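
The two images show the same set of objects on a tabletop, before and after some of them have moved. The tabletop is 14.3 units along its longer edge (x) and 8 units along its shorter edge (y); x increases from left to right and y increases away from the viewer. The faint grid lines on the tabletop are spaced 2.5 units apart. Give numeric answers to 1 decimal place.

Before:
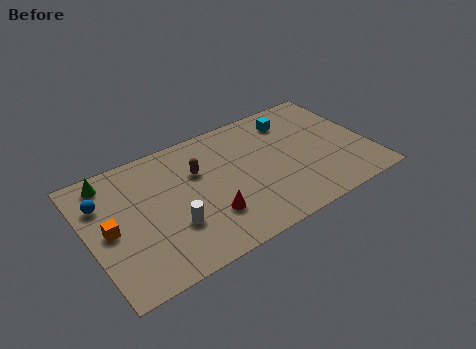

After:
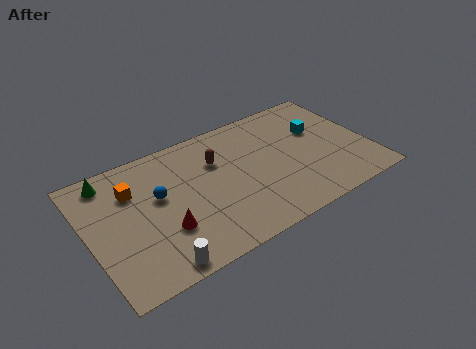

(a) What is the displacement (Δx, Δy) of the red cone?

(-2.2, 0.3)

From the two frames, the red cone sits at roughly (5.8, 2.3) before and (3.6, 2.6) after.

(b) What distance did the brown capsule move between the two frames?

1.0

The brown capsule moved from about (5.7, 5.3) to (6.7, 5.5), a distance of √(1.0² + 0.2²) ≈ 1.0.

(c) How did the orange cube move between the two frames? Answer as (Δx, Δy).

(1.4, 1.8)

The orange cube started near (1.0, 3.9) and ended near (2.4, 5.7).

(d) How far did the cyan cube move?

1.8

The cyan cube was near (10.8, 6.4) before and (12.0, 5.1) after, so it travelled √(1.2² + 1.3²) ≈ 1.8 units.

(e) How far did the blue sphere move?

2.9

From (0.9, 5.7) to (3.6, 4.7), the blue sphere covered √(2.7² + 1.0²) ≈ 2.9 units.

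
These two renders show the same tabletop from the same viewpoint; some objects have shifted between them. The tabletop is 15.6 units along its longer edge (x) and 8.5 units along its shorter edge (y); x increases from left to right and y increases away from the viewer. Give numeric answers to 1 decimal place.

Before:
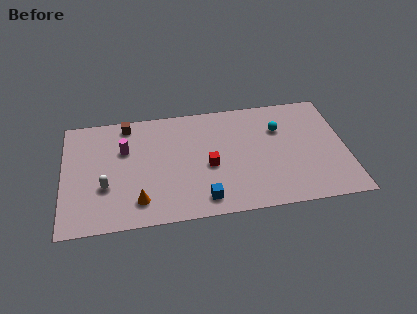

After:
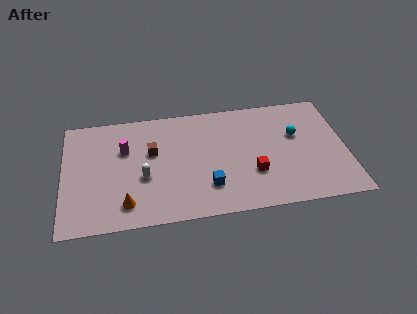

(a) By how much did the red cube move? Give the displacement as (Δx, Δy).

(2.4, -0.9)

The red cube was at about (8.0, 3.7) and moved to about (10.4, 2.8).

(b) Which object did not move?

the magenta cylinder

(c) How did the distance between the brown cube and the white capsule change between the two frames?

-2.8

Before: roughly 4.7 units apart; after: 1.9. That's 2.8 units closer together.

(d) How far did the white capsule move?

2.1

The white capsule was near (2.3, 3.0) before and (4.4, 3.4) after, so it travelled √(2.1² + 0.4²) ≈ 2.1 units.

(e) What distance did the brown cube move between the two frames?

2.6

The brown cube moved from about (3.6, 7.5) to (4.9, 5.2), a distance of √(1.3² + 2.3²) ≈ 2.6.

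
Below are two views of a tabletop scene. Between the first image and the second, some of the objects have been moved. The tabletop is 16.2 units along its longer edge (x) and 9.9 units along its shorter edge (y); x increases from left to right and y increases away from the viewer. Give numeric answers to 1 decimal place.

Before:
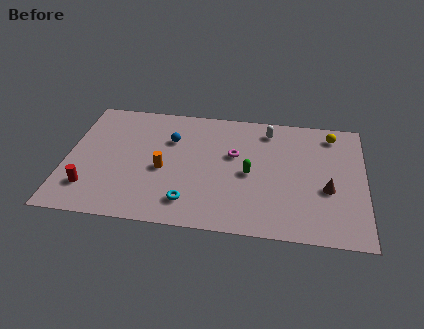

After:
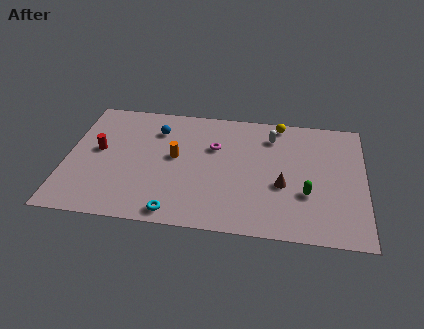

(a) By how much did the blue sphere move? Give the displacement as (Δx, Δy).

(-0.8, 0.7)

From the two frames, the blue sphere sits at roughly (5.6, 6.8) before and (4.8, 7.5) after.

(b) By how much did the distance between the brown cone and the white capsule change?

-1.5

Before: roughly 5.5 units apart; after: 4.0. That's 1.5 units closer together.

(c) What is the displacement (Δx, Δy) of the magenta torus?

(-1.1, 0.5)

From the two frames, the magenta torus sits at roughly (9.1, 6.0) before and (8.0, 6.5) after.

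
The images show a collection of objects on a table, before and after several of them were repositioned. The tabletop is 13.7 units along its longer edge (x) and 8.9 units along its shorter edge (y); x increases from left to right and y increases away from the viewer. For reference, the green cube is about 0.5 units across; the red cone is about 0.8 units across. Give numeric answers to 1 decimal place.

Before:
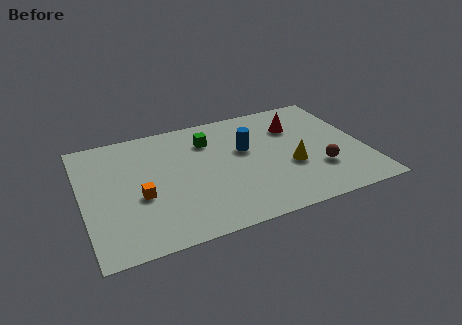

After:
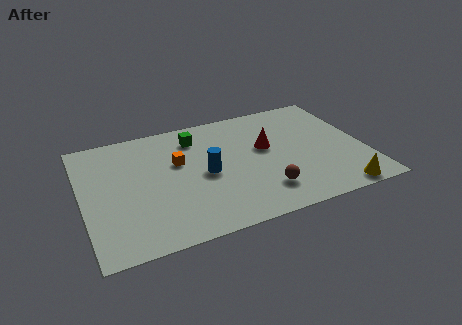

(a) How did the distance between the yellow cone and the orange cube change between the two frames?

+1.4

The distance was about 7.3 in the first image and 8.7 in the second, so they moved 1.4 units further apart.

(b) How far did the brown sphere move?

2.9

The brown sphere was near (11.3, 2.7) before and (8.5, 2.0) after, so it travelled √(2.8² + 0.7²) ≈ 2.9 units.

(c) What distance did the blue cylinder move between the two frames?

2.4

From (8.0, 5.4) to (5.9, 4.2), the blue cylinder covered √(2.1² + 1.2²) ≈ 2.4 units.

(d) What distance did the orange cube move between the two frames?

2.8

The orange cube moved from about (2.7, 3.6) to (4.7, 5.5), a distance of √(2.0² + 1.9²) ≈ 2.8.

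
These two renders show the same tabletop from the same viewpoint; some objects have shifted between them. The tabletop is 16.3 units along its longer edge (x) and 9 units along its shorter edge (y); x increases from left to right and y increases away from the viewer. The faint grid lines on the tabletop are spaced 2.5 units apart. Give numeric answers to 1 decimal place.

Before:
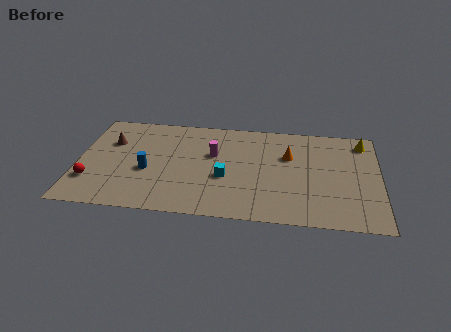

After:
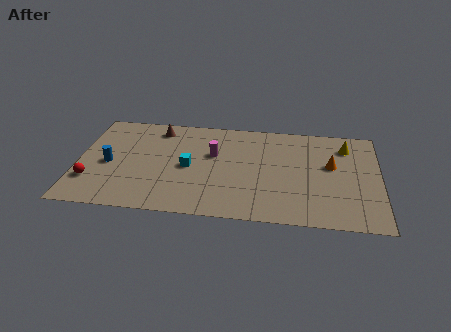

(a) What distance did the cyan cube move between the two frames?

2.1

From (8.0, 3.6) to (6.0, 4.3), the cyan cube covered √(2.0² + 0.7²) ≈ 2.1 units.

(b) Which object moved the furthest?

the brown cone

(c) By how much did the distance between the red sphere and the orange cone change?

+2.1

Before: roughly 11.1 units apart; after: 13.2. That's 2.1 units further apart.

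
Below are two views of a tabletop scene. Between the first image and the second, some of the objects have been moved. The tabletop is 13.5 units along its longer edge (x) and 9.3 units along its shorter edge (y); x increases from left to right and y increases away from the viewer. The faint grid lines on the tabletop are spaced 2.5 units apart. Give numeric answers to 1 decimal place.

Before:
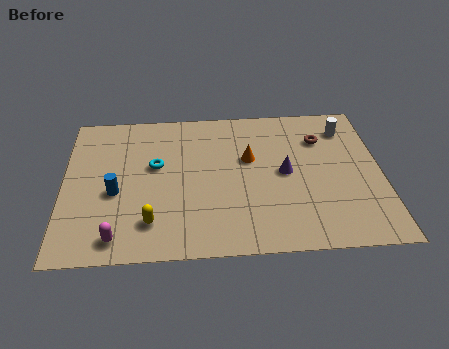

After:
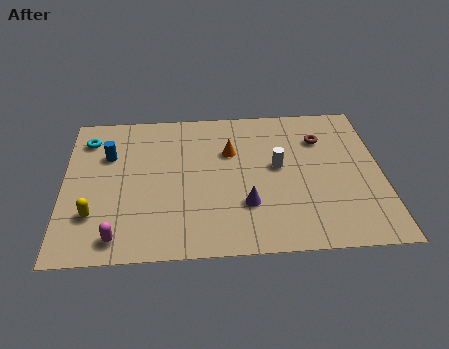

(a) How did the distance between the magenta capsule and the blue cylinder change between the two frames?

+2.4

They were about 2.7 units apart before and 5.1 after — 2.4 units further apart.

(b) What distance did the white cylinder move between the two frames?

3.8

The white cylinder was near (12.1, 7.4) before and (9.1, 5.1) after, so it travelled √(3.0² + 2.3²) ≈ 3.8 units.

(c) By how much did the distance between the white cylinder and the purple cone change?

-1.1

Before: roughly 3.8 units apart; after: 2.7. That's 1.1 units closer together.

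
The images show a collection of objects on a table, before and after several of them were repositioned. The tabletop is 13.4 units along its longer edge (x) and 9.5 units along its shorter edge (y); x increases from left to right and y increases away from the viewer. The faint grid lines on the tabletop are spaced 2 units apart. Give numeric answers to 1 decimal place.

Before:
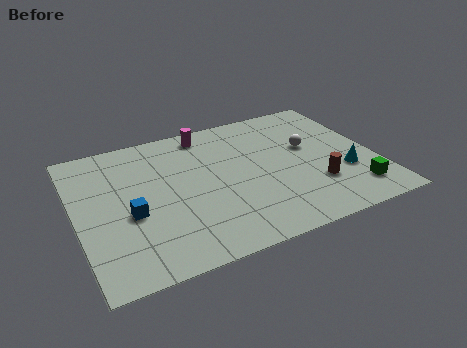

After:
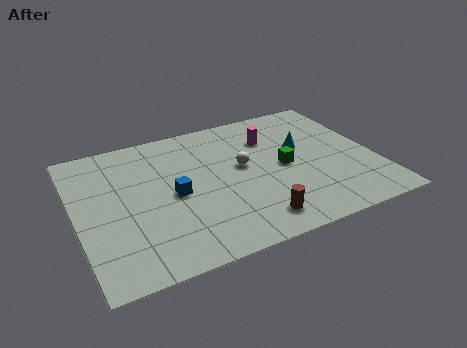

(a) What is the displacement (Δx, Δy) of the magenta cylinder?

(2.8, -1.4)

From the two frames, the magenta cylinder sits at roughly (6.2, 8.3) before and (9.0, 6.9) after.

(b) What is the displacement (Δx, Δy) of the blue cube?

(2.0, 0.6)

From the two frames, the blue cube sits at roughly (2.3, 3.9) before and (4.3, 4.5) after.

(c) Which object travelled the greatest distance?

the green cube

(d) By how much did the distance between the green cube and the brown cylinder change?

+1.7

The distance was about 1.9 in the first image and 3.6 in the second, so they moved 1.7 units further apart.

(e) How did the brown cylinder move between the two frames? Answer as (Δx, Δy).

(-3.0, -1.3)

The brown cylinder started near (10.5, 2.8) and ended near (7.5, 1.5).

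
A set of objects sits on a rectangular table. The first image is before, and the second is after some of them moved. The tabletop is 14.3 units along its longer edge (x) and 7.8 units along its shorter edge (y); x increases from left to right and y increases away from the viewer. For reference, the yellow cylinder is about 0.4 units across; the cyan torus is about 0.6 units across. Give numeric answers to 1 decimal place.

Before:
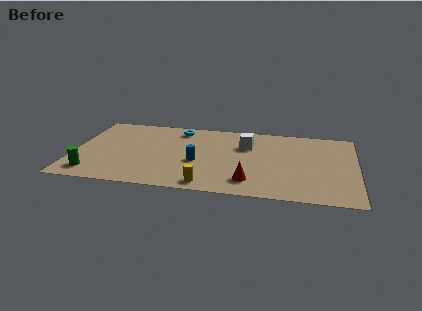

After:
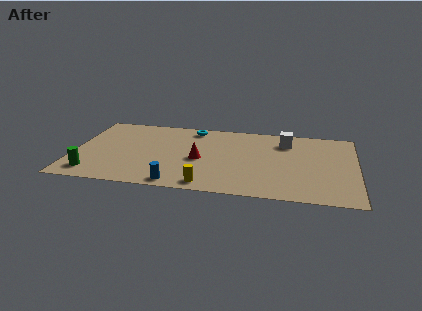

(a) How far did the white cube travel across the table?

2.1

The white cube moved from about (8.7, 5.4) to (10.7, 6.1), a distance of √(2.0² + 0.7²) ≈ 2.1.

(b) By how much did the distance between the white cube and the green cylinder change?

+2.1

They were about 8.6 units apart before and 10.7 after — 2.1 units further apart.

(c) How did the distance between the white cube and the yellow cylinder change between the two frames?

+1.6

The distance was about 4.8 in the first image and 6.4 in the second, so they moved 1.6 units further apart.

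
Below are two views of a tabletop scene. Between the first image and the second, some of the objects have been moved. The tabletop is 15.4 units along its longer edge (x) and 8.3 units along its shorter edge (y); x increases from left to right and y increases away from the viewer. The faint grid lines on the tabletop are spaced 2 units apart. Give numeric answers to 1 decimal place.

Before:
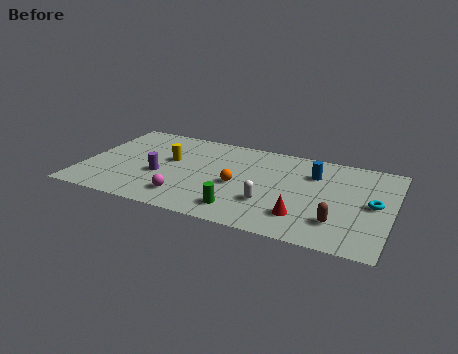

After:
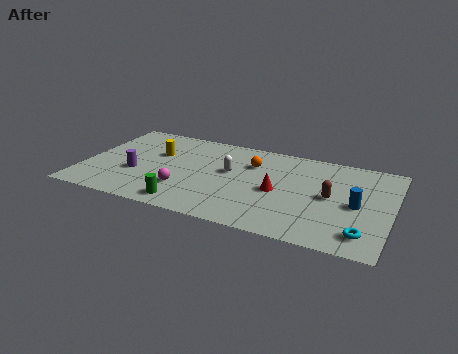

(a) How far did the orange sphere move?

2.3

From (7.8, 3.7) to (8.3, 5.9), the orange sphere covered √(0.5² + 2.2²) ≈ 2.3 units.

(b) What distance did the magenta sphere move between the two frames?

0.7

From (5.4, 1.7) to (5.2, 2.4), the magenta sphere covered √(0.2² + 0.7²) ≈ 0.7 units.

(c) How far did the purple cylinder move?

1.2

The purple cylinder was near (3.9, 3.3) before and (2.7, 3.1) after, so it travelled √(1.2² + 0.2²) ≈ 1.2 units.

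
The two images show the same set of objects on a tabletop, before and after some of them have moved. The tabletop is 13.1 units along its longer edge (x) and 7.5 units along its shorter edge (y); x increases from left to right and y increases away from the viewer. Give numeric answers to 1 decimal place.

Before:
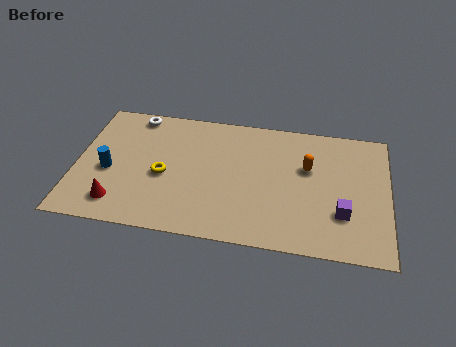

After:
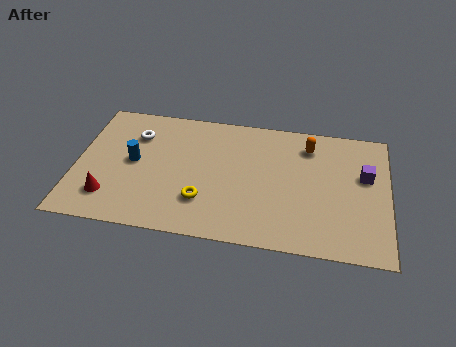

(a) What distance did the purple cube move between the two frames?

2.5

The purple cube was near (11.2, 2.3) before and (12.1, 4.6) after, so it travelled √(0.9² + 2.3²) ≈ 2.5 units.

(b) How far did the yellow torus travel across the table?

2.1

The yellow torus moved from about (3.7, 3.3) to (5.4, 2.1), a distance of √(1.7² + 1.2²) ≈ 2.1.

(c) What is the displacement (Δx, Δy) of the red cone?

(-0.4, 0.3)

The red cone started near (1.9, 1.4) and ended near (1.5, 1.7).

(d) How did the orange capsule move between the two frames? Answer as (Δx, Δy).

(0.0, 1.3)

From the two frames, the orange capsule sits at roughly (9.7, 4.7) before and (9.7, 6.0) after.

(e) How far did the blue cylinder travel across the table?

1.2

From (1.4, 3.2) to (2.4, 3.9), the blue cylinder covered √(1.0² + 0.7²) ≈ 1.2 units.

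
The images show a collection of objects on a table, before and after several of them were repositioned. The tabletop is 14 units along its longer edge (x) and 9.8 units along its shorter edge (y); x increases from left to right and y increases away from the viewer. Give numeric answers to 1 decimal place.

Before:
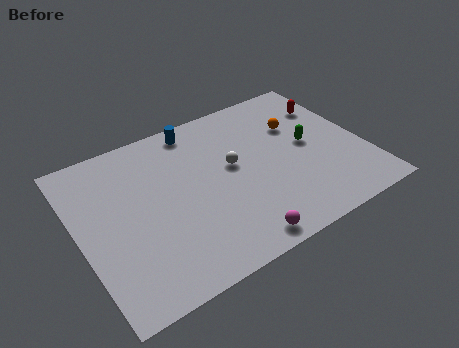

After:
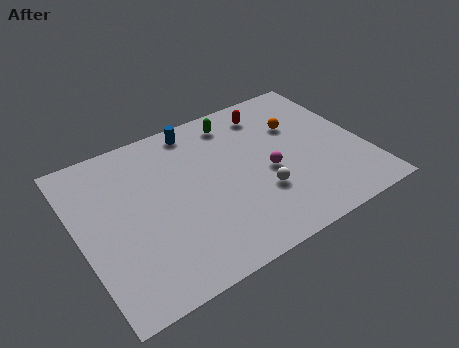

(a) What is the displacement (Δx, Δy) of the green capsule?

(-3.2, 3.2)

The green capsule was at about (11.4, 5.1) and moved to about (8.2, 8.3).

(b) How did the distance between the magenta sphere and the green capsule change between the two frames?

-1.9

They were about 6.0 units apart before and 4.1 after — 1.9 units closer together.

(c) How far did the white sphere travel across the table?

2.5

The white sphere moved from about (7.6, 5.5) to (8.6, 3.2), a distance of √(1.0² + 2.3²) ≈ 2.5.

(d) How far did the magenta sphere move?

4.0

From (7.0, 1.0) to (9.2, 4.3), the magenta sphere covered √(2.2² + 3.3²) ≈ 4.0 units.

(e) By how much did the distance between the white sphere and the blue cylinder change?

+2.5

Before: roughly 3.5 units apart; after: 6.0. That's 2.5 units further apart.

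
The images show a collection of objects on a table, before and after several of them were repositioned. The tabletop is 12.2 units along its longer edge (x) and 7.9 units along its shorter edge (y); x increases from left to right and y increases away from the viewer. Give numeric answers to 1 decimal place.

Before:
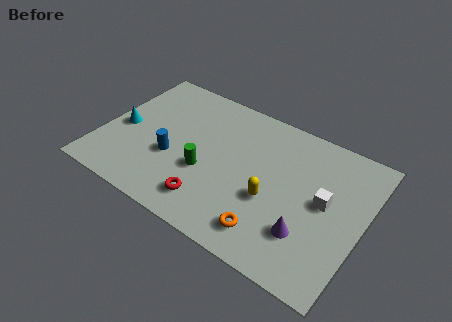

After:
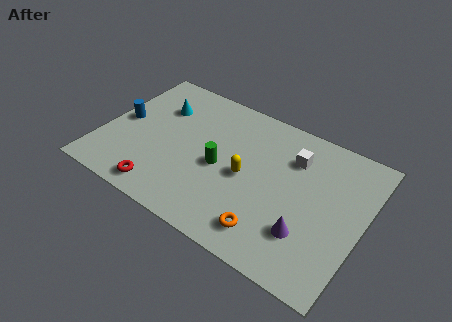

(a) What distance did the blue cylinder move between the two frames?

2.8

From (3.4, 3.0) to (0.8, 4.0), the blue cylinder covered √(2.6² + 1.0²) ≈ 2.8 units.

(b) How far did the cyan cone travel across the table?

2.4

The cyan cone was near (0.9, 3.6) before and (2.3, 5.6) after, so it travelled √(1.4² + 2.0²) ≈ 2.4 units.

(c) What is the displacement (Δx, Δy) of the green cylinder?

(0.6, 0.6)

The green cylinder was at about (5.0, 3.0) and moved to about (5.6, 3.6).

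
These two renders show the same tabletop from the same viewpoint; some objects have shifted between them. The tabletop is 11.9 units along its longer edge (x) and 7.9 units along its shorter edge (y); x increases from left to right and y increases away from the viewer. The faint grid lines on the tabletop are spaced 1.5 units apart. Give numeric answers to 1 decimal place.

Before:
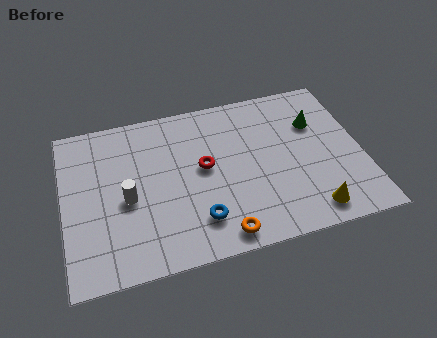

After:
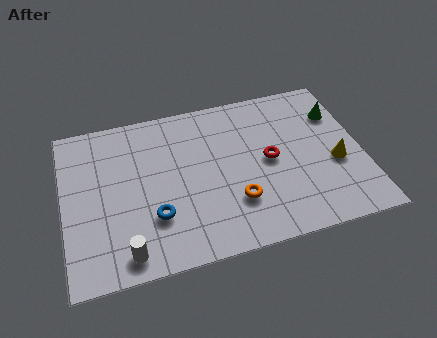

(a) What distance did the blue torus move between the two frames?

1.8

The blue torus moved from about (5.2, 1.8) to (3.5, 2.4), a distance of √(1.7² + 0.6²) ≈ 1.8.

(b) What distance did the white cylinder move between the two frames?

2.5

The white cylinder was near (2.5, 3.5) before and (2.3, 1.0) after, so it travelled √(0.2² + 2.5²) ≈ 2.5 units.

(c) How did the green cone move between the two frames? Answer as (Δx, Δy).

(0.9, 0.3)

The green cone started near (10.2, 5.4) and ended near (11.1, 5.7).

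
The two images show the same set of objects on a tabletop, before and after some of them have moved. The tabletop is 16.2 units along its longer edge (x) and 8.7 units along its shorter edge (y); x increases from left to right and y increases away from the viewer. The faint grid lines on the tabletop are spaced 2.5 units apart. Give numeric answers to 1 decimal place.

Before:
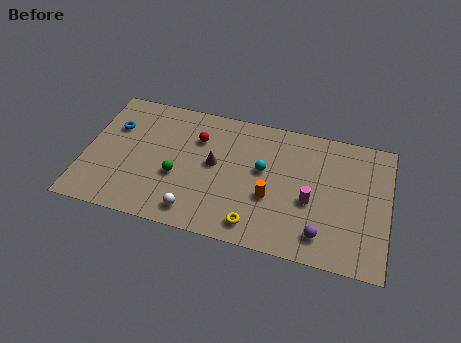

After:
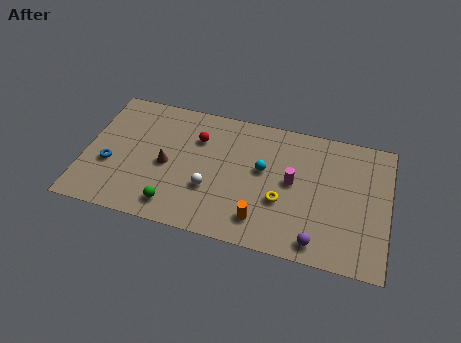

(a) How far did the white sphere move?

1.8

The white sphere moved from about (6.1, 1.3) to (6.8, 3.0), a distance of √(0.7² + 1.7²) ≈ 1.8.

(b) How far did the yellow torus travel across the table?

2.3

The yellow torus was near (9.3, 1.3) before and (10.6, 3.2) after, so it travelled √(1.3² + 1.9²) ≈ 2.3 units.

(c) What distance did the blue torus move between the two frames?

2.6

The blue torus was near (1.4, 5.9) before and (1.4, 3.3) after, so it travelled √(0.0² + 2.6²) ≈ 2.6 units.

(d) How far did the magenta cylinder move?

1.4

The magenta cylinder moved from about (12.1, 3.6) to (11.1, 4.6), a distance of √(1.0² + 1.0²) ≈ 1.4.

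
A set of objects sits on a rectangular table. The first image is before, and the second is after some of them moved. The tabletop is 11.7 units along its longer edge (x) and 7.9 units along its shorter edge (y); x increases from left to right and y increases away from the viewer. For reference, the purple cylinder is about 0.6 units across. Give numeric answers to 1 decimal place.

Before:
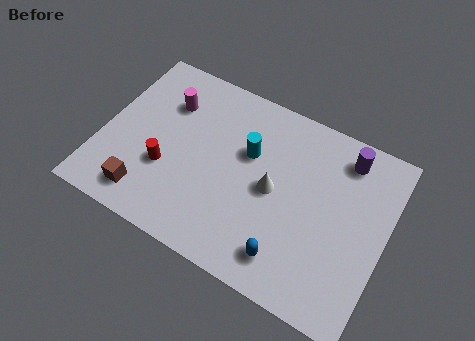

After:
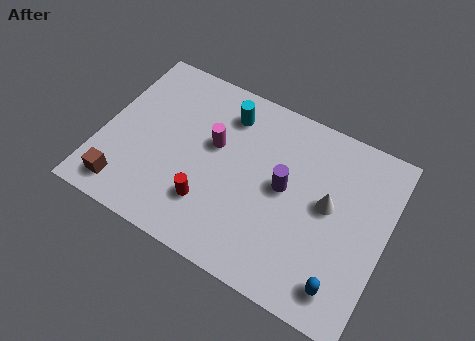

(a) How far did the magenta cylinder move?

2.3

From (2.4, 5.7) to (4.5, 4.7), the magenta cylinder covered √(2.1² + 1.0²) ≈ 2.3 units.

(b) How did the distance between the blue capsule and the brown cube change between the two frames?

+3.1

Before: roughly 5.9 units apart; after: 9.0. That's 3.1 units further apart.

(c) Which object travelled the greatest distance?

the purple cylinder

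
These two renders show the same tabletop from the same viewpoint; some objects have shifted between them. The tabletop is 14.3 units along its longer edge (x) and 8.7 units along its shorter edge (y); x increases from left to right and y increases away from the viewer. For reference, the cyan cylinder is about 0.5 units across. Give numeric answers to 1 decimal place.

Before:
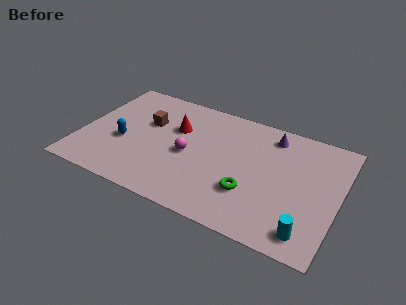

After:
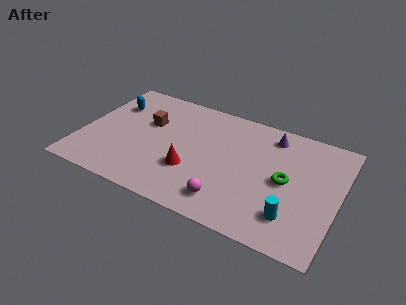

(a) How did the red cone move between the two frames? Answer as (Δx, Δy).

(1.2, -2.8)

From the two frames, the red cone sits at roughly (5.1, 5.7) before and (6.3, 2.9) after.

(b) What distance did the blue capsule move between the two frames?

2.9

From (2.4, 3.5) to (1.4, 6.2), the blue capsule covered √(1.0² + 2.7²) ≈ 2.9 units.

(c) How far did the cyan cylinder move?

1.1

The cyan cylinder moved from about (12.9, 1.3) to (12.0, 2.0), a distance of √(0.9² + 0.7²) ≈ 1.1.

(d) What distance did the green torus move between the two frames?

2.4

The green torus moved from about (9.6, 2.7) to (11.4, 4.3), a distance of √(1.8² + 1.6²) ≈ 2.4.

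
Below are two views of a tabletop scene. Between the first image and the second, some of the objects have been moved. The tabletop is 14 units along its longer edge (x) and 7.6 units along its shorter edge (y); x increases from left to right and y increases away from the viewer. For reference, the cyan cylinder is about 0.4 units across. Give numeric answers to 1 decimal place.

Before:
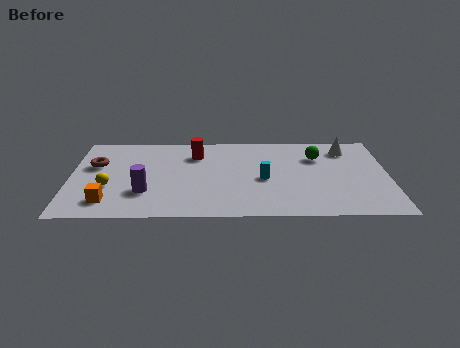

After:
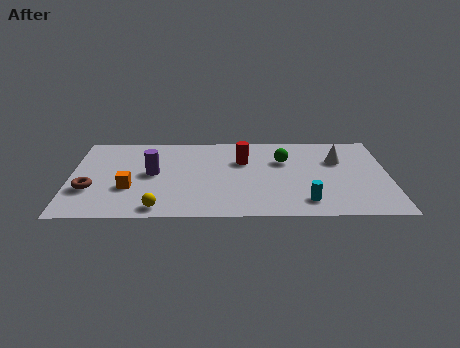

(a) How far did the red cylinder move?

2.2

The red cylinder moved from about (5.5, 5.7) to (7.6, 5.1), a distance of √(2.1² + 0.6²) ≈ 2.2.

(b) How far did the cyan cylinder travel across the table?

2.7

The cyan cylinder moved from about (8.5, 3.4) to (10.3, 1.4), a distance of √(1.8² + 2.0²) ≈ 2.7.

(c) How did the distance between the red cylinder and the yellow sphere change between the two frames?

+0.8

They were about 4.8 units apart before and 5.6 after — 0.8 units further apart.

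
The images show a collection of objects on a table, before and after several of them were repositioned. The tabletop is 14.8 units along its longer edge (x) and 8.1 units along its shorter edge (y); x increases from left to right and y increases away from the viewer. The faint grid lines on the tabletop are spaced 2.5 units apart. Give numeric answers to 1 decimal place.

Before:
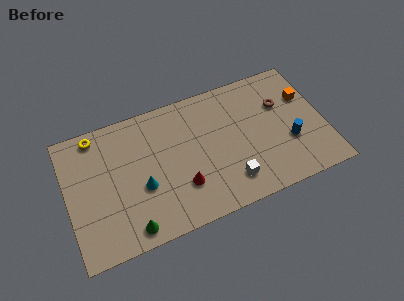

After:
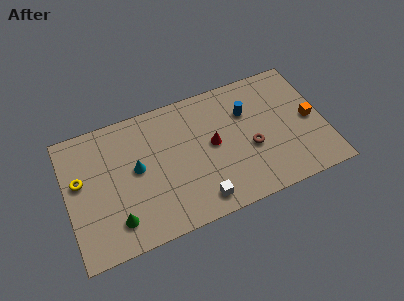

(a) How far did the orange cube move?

1.5

The orange cube moved from about (13.9, 5.4) to (14.0, 3.9), a distance of √(0.1² + 1.5²) ≈ 1.5.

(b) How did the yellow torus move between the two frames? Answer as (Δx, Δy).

(-1.1, -2.4)

The yellow torus was at about (1.9, 7.2) and moved to about (0.8, 4.8).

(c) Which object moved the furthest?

the blue cylinder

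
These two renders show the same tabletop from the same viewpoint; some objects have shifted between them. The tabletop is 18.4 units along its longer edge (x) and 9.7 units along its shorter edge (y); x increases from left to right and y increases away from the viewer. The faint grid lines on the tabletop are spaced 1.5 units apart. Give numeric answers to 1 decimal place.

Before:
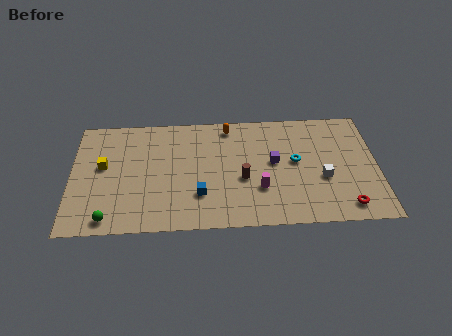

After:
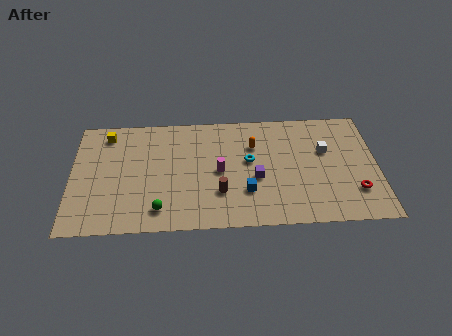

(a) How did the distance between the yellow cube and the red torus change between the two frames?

+0.8

The distance was about 15.1 in the first image and 15.9 in the second, so they moved 0.8 units further apart.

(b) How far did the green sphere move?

3.1

The green sphere moved from about (2.3, 1.1) to (5.3, 1.7), a distance of √(3.0² + 0.6²) ≈ 3.1.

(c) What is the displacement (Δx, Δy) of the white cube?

(0.2, 2.3)

The white cube started near (15.1, 3.8) and ended near (15.3, 6.1).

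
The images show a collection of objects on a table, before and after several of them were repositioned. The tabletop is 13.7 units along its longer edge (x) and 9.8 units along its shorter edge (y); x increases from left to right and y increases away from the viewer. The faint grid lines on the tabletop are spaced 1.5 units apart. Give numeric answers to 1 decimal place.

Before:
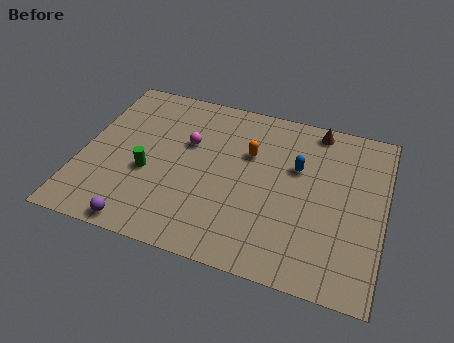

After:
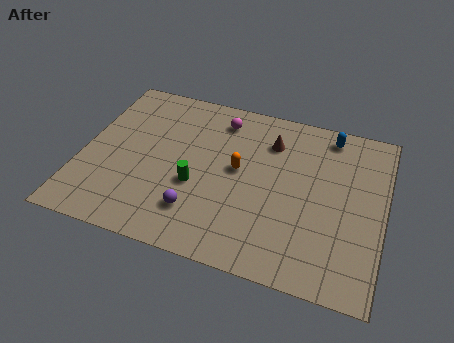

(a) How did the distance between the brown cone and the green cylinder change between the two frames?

-4.0

The distance was about 8.8 in the first image and 4.8 in the second, so they moved 4.0 units closer together.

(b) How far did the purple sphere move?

2.8

The purple sphere moved from about (3.1, 0.8) to (5.5, 2.3), a distance of √(2.4² + 1.5²) ≈ 2.8.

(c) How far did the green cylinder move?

2.2

From (3.1, 3.9) to (5.3, 3.8), the green cylinder covered √(2.2² + 0.1²) ≈ 2.2 units.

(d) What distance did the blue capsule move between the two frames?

2.7

The blue capsule moved from about (9.7, 6.2) to (11.0, 8.6), a distance of √(1.3² + 2.4²) ≈ 2.7.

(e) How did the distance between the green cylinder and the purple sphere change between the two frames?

-1.6

Before: roughly 3.1 units apart; after: 1.5. That's 1.6 units closer together.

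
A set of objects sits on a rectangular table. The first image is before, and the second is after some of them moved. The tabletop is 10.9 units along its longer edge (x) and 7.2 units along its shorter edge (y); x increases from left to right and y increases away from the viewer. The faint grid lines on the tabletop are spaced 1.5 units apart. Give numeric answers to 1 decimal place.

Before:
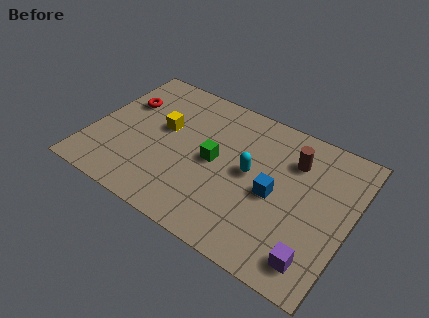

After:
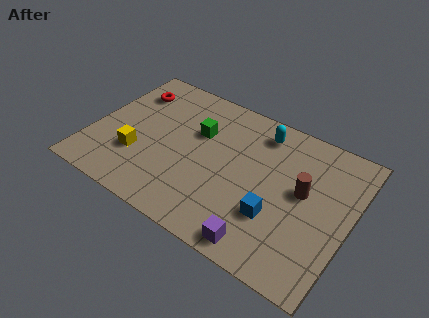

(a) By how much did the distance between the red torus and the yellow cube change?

+1.4

The distance was about 1.9 in the first image and 3.3 in the second, so they moved 1.4 units further apart.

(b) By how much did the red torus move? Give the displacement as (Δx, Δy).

(0.1, 0.7)

The red torus was at about (1.1, 4.8) and moved to about (1.2, 5.5).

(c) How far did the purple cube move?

2.1

The purple cube moved from about (9.8, 1.2) to (7.7, 0.8), a distance of √(2.1² + 0.4²) ≈ 2.1.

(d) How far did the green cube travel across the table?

1.4

From (5.2, 3.6) to (4.3, 4.7), the green cube covered √(0.9² + 1.1²) ≈ 1.4 units.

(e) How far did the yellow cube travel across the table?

2.1

The yellow cube was near (2.9, 4.2) before and (2.1, 2.3) after, so it travelled √(0.8² + 1.9²) ≈ 2.1 units.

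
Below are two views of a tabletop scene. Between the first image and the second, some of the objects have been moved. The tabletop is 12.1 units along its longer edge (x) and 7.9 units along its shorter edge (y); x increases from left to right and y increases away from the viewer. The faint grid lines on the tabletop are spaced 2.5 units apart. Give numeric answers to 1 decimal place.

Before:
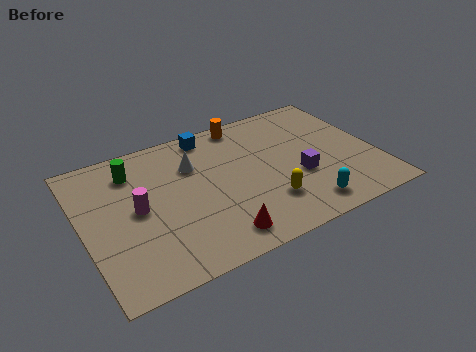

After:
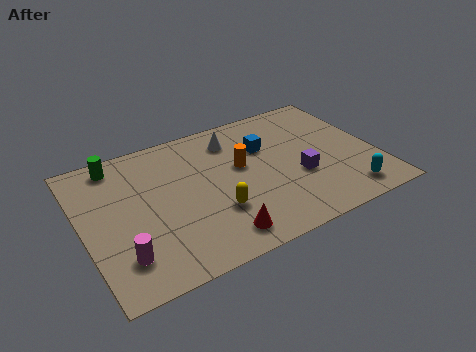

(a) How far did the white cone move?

2.0

The white cone was near (4.7, 5.5) before and (6.5, 6.3) after, so it travelled √(1.8² + 0.8²) ≈ 2.0 units.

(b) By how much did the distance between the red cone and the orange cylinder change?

-2.5

Before: roughly 6.2 units apart; after: 3.7. That's 2.5 units closer together.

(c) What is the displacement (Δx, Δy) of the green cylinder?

(-0.6, 0.7)

From the two frames, the green cylinder sits at roughly (2.3, 6.2) before and (1.7, 6.9) after.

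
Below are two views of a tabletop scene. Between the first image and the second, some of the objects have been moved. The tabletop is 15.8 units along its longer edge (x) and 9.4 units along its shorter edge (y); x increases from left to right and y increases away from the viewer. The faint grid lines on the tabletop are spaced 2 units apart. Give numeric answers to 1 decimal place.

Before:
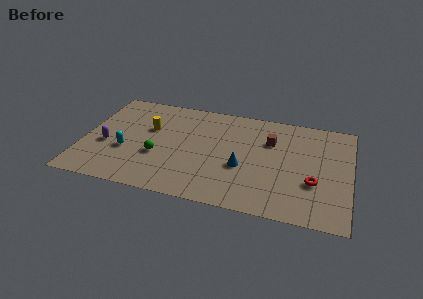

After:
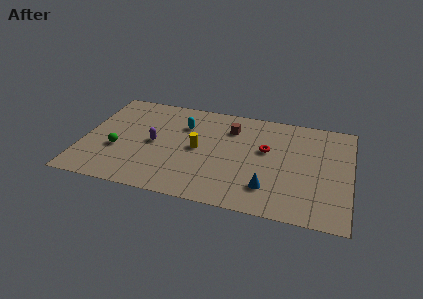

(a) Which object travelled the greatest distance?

the cyan capsule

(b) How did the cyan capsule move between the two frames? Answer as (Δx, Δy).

(3.2, 3.2)

The cyan capsule started near (2.6, 3.5) and ended near (5.8, 6.7).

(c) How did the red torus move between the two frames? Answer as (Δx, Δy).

(-2.9, 2.3)

The red torus started near (13.7, 3.3) and ended near (10.8, 5.6).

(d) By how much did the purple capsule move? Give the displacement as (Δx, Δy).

(2.8, 0.8)

From the two frames, the purple capsule sits at roughly (1.4, 3.8) before and (4.2, 4.6) after.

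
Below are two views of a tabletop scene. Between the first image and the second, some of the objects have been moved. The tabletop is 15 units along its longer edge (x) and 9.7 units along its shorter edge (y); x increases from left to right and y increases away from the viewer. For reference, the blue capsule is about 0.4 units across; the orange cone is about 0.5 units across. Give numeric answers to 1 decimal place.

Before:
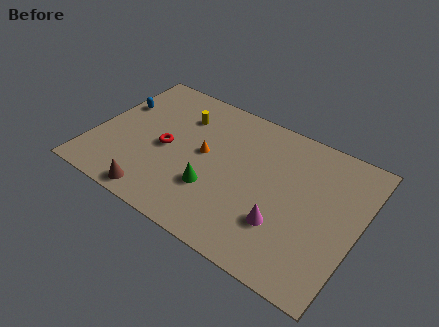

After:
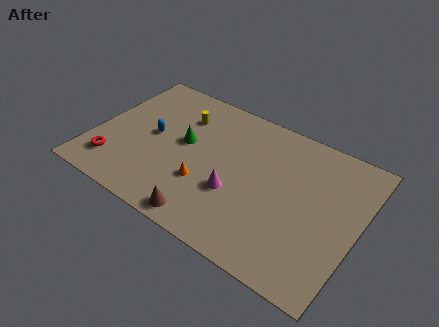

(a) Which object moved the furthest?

the red torus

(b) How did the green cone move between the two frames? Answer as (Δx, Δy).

(-2.1, 2.3)

The green cone was at about (7.1, 3.1) and moved to about (5.0, 5.4).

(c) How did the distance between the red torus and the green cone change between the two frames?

+1.6

The distance was about 3.3 in the first image and 4.9 in the second, so they moved 1.6 units further apart.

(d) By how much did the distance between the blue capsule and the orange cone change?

-1.6

They were about 5.4 units apart before and 3.8 after — 1.6 units closer together.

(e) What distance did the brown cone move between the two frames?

2.9

The brown cone was near (4.2, 1.0) before and (7.1, 1.0) after, so it travelled √(2.9² + 0.0²) ≈ 2.9 units.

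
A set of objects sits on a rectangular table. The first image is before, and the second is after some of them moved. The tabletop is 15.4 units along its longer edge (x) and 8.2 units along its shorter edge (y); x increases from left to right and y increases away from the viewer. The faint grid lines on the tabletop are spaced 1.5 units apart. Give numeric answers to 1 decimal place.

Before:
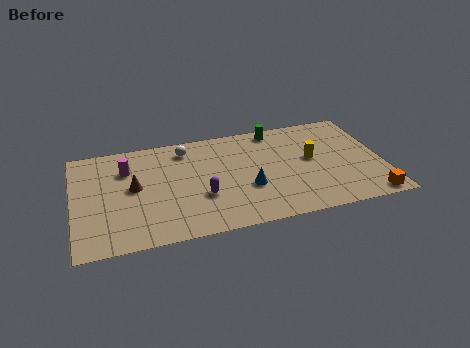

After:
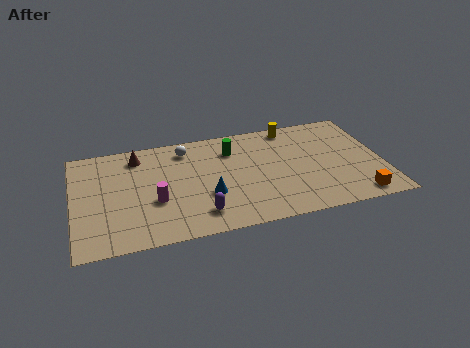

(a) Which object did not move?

the white sphere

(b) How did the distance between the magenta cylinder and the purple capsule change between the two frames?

-2.1

The distance was about 4.7 in the first image and 2.6 in the second, so they moved 2.1 units closer together.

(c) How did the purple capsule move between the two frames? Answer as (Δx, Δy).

(-0.2, -1.3)

The purple capsule was at about (6.3, 2.9) and moved to about (6.1, 1.6).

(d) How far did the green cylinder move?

2.5

The green cylinder moved from about (10.3, 7.3) to (8.0, 6.2), a distance of √(2.3² + 1.1²) ≈ 2.5.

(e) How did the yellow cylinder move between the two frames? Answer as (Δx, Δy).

(-0.8, 2.8)

The yellow cylinder was at about (11.9, 4.5) and moved to about (11.1, 7.3).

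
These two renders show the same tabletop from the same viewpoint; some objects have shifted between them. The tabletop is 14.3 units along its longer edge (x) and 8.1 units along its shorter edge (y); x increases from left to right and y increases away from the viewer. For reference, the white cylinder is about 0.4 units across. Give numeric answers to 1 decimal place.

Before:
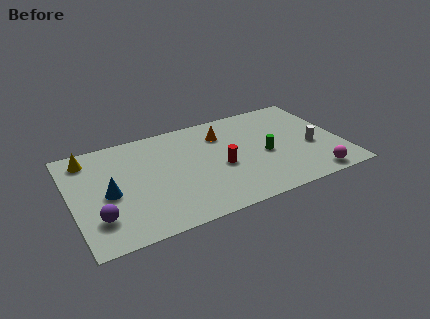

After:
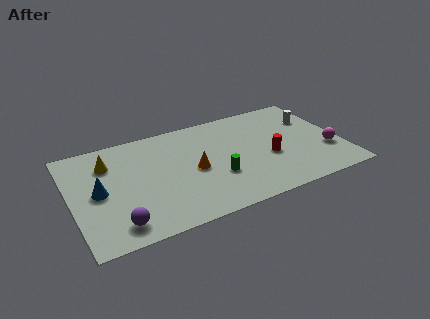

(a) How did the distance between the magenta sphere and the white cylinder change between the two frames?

+0.5

The distance was about 2.4 in the first image and 2.9 in the second, so they moved 0.5 units further apart.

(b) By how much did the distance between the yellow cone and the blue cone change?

-1.1

The distance was about 3.2 in the first image and 2.1 in the second, so they moved 1.1 units closer together.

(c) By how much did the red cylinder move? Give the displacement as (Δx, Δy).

(2.6, -0.2)

The red cylinder was at about (7.8, 3.5) and moved to about (10.4, 3.3).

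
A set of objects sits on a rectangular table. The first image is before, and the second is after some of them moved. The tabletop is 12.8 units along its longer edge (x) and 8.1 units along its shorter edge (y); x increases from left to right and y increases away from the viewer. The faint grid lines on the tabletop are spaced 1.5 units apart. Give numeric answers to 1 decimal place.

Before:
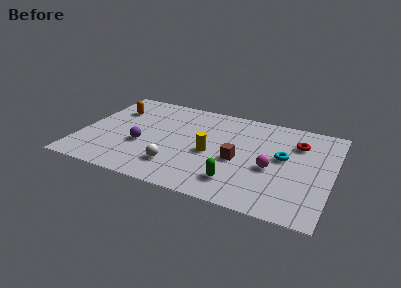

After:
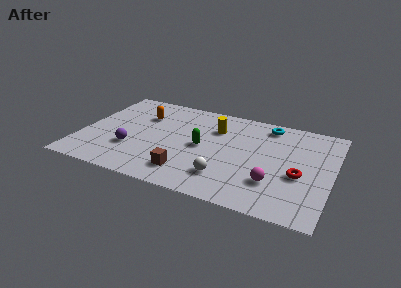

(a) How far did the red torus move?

2.6

From (10.9, 5.9) to (11.2, 3.3), the red torus covered √(0.3² + 2.6²) ≈ 2.6 units.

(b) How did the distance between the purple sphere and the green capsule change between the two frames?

-1.4

The distance was about 5.2 in the first image and 3.8 in the second, so they moved 1.4 units closer together.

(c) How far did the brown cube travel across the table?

3.1

The brown cube moved from about (8.1, 3.5) to (5.7, 1.6), a distance of √(2.4² + 1.9²) ≈ 3.1.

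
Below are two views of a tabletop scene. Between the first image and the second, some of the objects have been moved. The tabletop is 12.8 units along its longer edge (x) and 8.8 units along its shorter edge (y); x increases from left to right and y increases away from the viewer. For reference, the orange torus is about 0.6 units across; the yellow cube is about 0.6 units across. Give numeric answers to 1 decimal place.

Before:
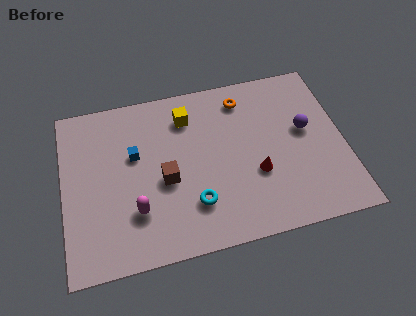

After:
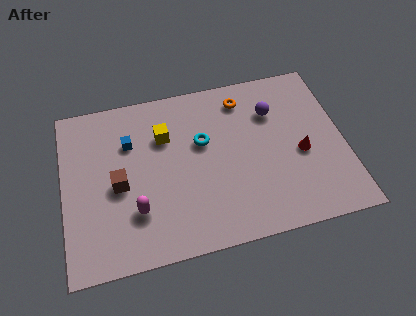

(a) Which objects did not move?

the orange torus and the magenta capsule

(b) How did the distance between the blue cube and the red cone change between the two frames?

+2.2

They were about 5.8 units apart before and 8.0 after — 2.2 units further apart.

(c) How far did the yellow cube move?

1.4

The yellow cube moved from about (5.8, 6.9) to (4.7, 6.1), a distance of √(1.1² + 0.8²) ≈ 1.4.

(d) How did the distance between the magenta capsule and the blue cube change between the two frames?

+0.7

They were about 2.9 units apart before and 3.6 after — 0.7 units further apart.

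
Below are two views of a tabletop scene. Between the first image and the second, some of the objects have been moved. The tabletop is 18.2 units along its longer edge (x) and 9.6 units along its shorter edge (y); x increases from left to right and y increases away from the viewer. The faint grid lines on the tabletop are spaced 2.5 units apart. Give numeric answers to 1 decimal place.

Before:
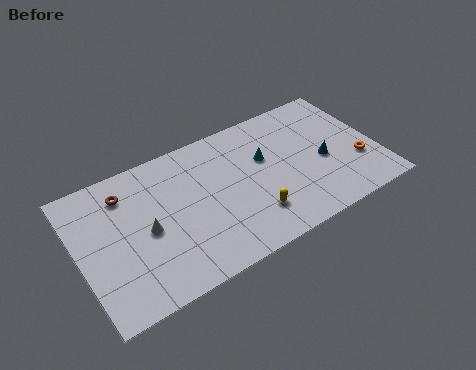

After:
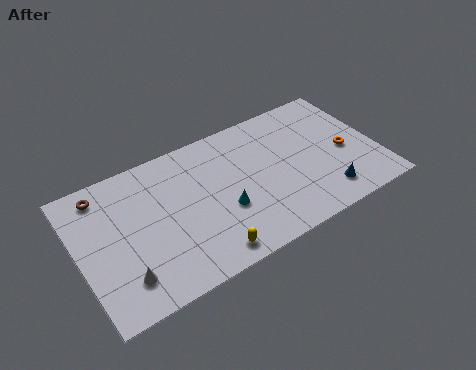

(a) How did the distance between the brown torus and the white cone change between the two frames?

+2.9

Before: roughly 3.2 units apart; after: 6.1. That's 2.9 units further apart.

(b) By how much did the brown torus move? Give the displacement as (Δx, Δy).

(-1.3, 0.6)

From the two frames, the brown torus sits at roughly (3.1, 7.6) before and (1.8, 8.2) after.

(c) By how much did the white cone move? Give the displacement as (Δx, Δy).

(-1.7, -2.4)

From the two frames, the white cone sits at roughly (4.0, 4.5) before and (2.3, 2.1) after.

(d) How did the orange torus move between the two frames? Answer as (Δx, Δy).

(-0.6, 1.1)

From the two frames, the orange torus sits at roughly (16.9, 3.2) before and (16.3, 4.3) after.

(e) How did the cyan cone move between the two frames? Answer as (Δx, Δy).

(-2.9, -2.4)

From the two frames, the cyan cone sits at roughly (11.5, 6.0) before and (8.6, 3.6) after.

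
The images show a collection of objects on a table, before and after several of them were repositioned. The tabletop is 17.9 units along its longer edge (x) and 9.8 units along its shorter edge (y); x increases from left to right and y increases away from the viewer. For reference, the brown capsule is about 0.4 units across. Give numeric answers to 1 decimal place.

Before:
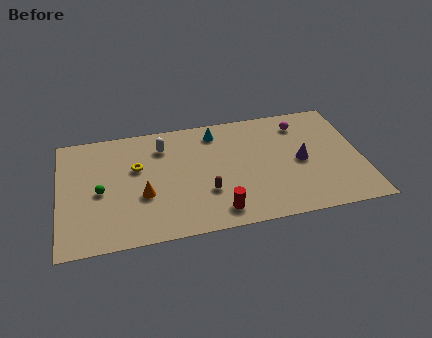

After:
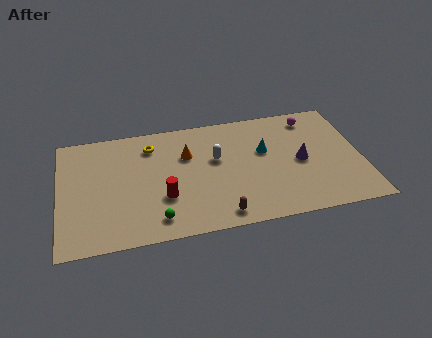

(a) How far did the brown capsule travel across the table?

2.1

The brown capsule moved from about (8.6, 3.2) to (9.3, 1.2), a distance of √(0.7² + 2.0²) ≈ 2.1.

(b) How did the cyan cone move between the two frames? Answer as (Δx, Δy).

(2.8, -2.2)

The cyan cone started near (9.4, 8.2) and ended near (12.2, 6.0).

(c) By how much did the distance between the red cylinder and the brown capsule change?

+2.0

They were about 1.8 units apart before and 3.8 after — 2.0 units further apart.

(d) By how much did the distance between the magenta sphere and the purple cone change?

+0.5

Before: roughly 3.2 units apart; after: 3.7. That's 0.5 units further apart.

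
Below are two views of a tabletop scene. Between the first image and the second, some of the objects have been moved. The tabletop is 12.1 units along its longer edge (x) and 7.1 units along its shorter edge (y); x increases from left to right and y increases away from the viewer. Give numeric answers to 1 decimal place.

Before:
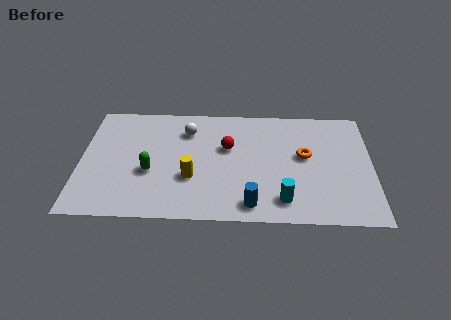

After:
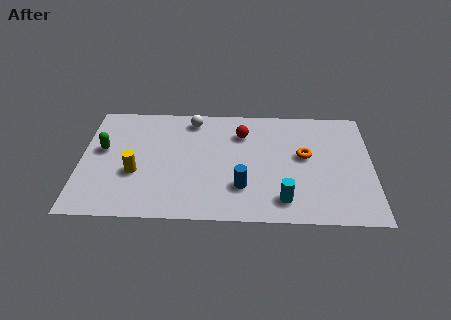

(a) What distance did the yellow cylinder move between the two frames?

2.3

From (4.6, 2.5) to (2.3, 2.7), the yellow cylinder covered √(2.3² + 0.2²) ≈ 2.3 units.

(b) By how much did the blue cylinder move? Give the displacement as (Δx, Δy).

(-0.4, 1.0)

From the two frames, the blue cylinder sits at roughly (7.1, 1.0) before and (6.7, 2.0) after.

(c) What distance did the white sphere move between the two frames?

0.7

The white sphere moved from about (4.4, 5.4) to (4.6, 6.1), a distance of √(0.2² + 0.7²) ≈ 0.7.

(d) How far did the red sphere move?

1.1

The red sphere moved from about (6.1, 4.4) to (6.7, 5.3), a distance of √(0.6² + 0.9²) ≈ 1.1.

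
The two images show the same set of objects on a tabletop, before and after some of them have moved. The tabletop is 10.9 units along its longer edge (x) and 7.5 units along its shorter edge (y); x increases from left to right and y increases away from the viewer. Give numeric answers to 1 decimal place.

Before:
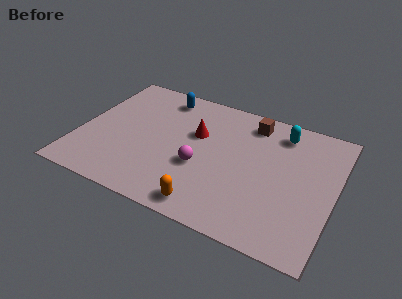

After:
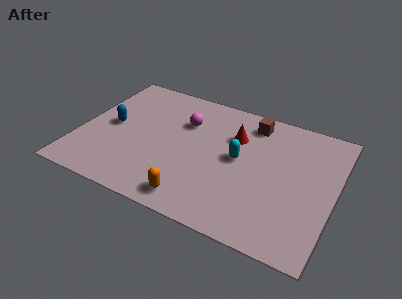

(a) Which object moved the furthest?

the blue capsule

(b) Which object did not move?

the brown cube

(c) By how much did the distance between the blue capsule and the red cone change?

+3.0

The distance was about 2.4 in the first image and 5.4 in the second, so they moved 3.0 units further apart.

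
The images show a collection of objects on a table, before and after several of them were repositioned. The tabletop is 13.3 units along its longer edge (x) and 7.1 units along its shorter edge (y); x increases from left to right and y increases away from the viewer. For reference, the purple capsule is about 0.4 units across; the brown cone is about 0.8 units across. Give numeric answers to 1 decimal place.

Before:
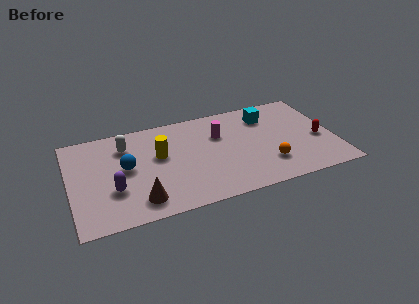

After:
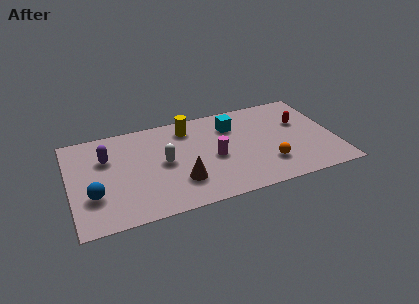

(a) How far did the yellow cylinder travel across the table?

2.3

From (4.5, 4.2) to (6.1, 5.8), the yellow cylinder covered √(1.6² + 1.6²) ≈ 2.3 units.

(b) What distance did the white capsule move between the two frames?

2.5

From (2.9, 5.4) to (4.7, 3.6), the white capsule covered √(1.8² + 1.8²) ≈ 2.5 units.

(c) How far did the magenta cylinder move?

1.6

The magenta cylinder moved from about (7.6, 4.8) to (7.2, 3.2), a distance of √(0.4² + 1.6²) ≈ 1.6.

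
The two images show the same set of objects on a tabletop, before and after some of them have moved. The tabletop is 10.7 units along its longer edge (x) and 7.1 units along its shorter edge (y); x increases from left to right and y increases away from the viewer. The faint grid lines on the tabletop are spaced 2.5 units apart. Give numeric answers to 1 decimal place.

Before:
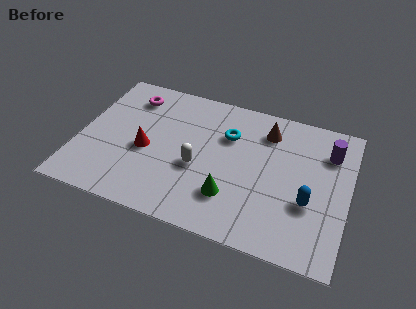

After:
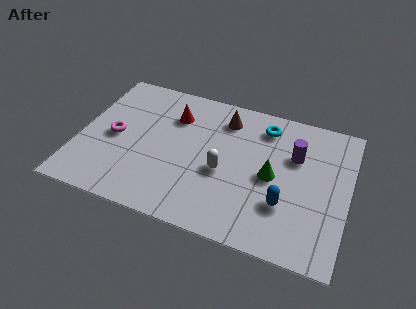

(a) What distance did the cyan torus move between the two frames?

1.7

The cyan torus moved from about (5.8, 4.9) to (7.2, 5.8), a distance of √(1.4² + 0.9²) ≈ 1.7.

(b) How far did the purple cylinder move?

1.4

From (9.8, 5.3) to (8.5, 4.7), the purple cylinder covered √(1.3² + 0.6²) ≈ 1.4 units.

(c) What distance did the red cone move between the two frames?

2.3

From (2.7, 3.1) to (3.6, 5.2), the red cone covered √(0.9² + 2.1²) ≈ 2.3 units.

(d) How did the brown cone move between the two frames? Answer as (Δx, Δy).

(-1.7, 0.1)

From the two frames, the brown cone sits at roughly (7.3, 5.6) before and (5.6, 5.7) after.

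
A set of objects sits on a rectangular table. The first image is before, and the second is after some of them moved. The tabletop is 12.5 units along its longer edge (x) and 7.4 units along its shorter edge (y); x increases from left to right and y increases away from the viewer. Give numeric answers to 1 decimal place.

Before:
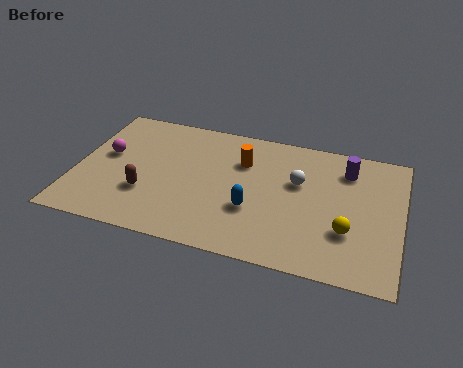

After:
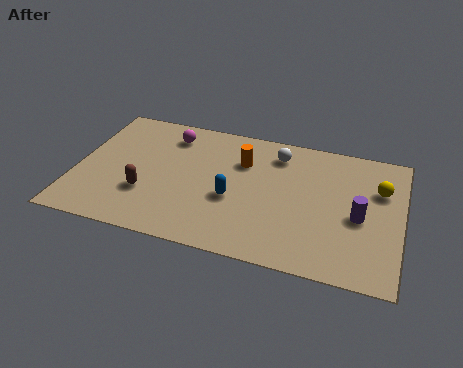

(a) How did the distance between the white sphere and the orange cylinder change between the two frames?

-0.8

They were about 2.3 units apart before and 1.5 after — 0.8 units closer together.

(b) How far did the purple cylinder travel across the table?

2.6

The purple cylinder moved from about (10.3, 5.8) to (10.9, 3.3), a distance of √(0.6² + 2.5²) ≈ 2.6.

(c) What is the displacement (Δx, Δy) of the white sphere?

(-0.9, 1.4)

From the two frames, the white sphere sits at roughly (8.5, 4.6) before and (7.6, 6.0) after.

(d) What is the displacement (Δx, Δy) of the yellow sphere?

(1.1, 2.6)

From the two frames, the yellow sphere sits at roughly (10.5, 2.4) before and (11.6, 5.0) after.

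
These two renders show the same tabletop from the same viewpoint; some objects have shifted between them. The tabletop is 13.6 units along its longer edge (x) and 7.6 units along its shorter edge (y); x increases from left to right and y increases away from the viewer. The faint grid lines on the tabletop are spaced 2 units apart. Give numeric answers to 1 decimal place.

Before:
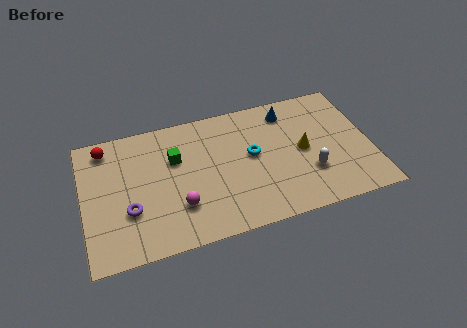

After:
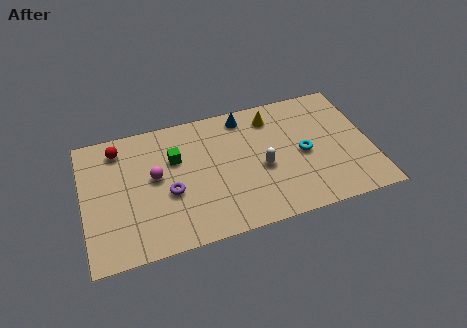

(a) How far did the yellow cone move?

2.7

The yellow cone moved from about (10.4, 3.8) to (9.1, 6.2), a distance of √(1.3² + 2.4²) ≈ 2.7.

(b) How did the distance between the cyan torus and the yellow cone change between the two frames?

+0.5

The distance was about 2.4 in the first image and 2.9 in the second, so they moved 0.5 units further apart.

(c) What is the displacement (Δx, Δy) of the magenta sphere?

(-1.0, 2.0)

From the two frames, the magenta sphere sits at roughly (4.4, 2.2) before and (3.4, 4.2) after.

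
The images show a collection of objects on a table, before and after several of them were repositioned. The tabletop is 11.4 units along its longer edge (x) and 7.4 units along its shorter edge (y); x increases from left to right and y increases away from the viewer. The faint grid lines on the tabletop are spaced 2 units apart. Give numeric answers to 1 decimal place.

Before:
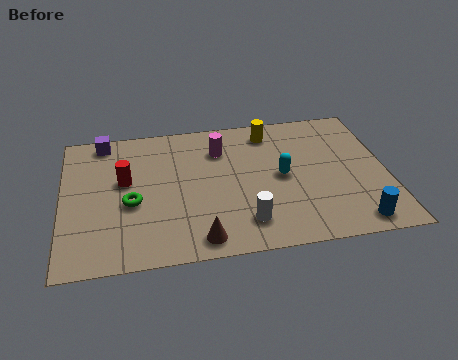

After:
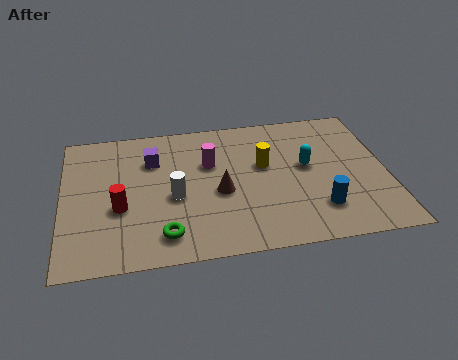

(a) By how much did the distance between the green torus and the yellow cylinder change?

-1.1

The distance was about 5.9 in the first image and 4.8 in the second, so they moved 1.1 units closer together.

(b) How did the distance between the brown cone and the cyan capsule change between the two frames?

-0.9

They were about 4.1 units apart before and 3.2 after — 0.9 units closer together.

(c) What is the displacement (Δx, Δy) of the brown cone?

(0.8, 2.3)

From the two frames, the brown cone sits at roughly (4.7, 0.9) before and (5.5, 3.2) after.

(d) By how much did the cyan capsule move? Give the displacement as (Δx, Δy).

(0.9, 0.4)

The cyan capsule started near (7.7, 3.7) and ended near (8.6, 4.1).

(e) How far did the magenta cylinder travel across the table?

0.8

From (5.6, 5.5) to (5.2, 4.8), the magenta cylinder covered √(0.4² + 0.7²) ≈ 0.8 units.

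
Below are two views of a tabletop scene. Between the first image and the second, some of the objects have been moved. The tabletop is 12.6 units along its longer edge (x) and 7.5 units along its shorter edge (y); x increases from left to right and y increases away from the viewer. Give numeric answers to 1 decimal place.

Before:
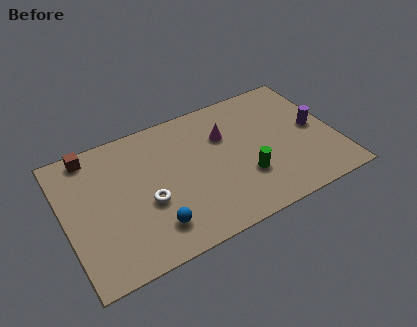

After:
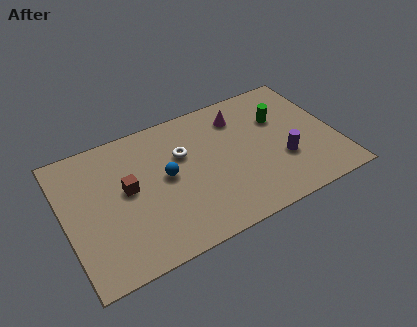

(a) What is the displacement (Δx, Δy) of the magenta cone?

(0.8, 0.8)

From the two frames, the magenta cone sits at roughly (7.6, 5.1) before and (8.4, 5.9) after.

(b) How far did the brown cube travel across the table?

3.0

From (1.5, 6.7) to (2.9, 4.1), the brown cube covered √(1.4² + 2.6²) ≈ 3.0 units.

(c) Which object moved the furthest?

the green cylinder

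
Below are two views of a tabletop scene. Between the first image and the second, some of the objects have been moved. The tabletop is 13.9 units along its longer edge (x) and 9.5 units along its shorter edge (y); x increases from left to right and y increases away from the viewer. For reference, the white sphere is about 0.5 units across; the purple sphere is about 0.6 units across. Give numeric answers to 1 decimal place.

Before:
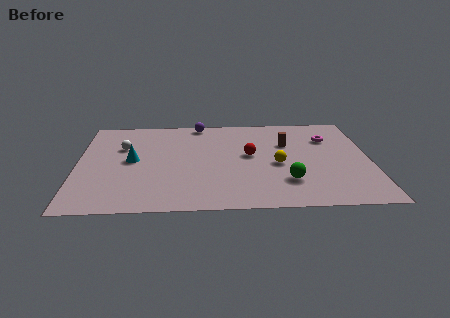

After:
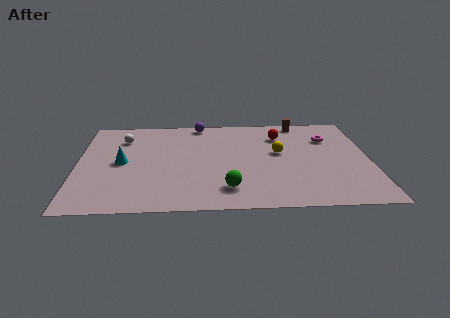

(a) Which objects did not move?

the magenta torus and the purple sphere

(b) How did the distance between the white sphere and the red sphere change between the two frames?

+1.4

Before: roughly 6.2 units apart; after: 7.6. That's 1.4 units further apart.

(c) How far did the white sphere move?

0.9

From (2.1, 6.3) to (2.1, 7.2), the white sphere covered √(0.0² + 0.9²) ≈ 0.9 units.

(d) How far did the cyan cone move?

0.5

From (2.6, 4.9) to (2.1, 4.7), the cyan cone covered √(0.5² + 0.2²) ≈ 0.5 units.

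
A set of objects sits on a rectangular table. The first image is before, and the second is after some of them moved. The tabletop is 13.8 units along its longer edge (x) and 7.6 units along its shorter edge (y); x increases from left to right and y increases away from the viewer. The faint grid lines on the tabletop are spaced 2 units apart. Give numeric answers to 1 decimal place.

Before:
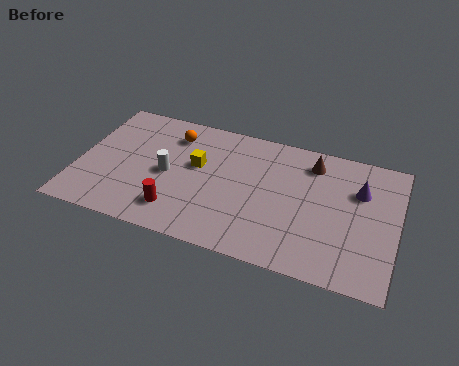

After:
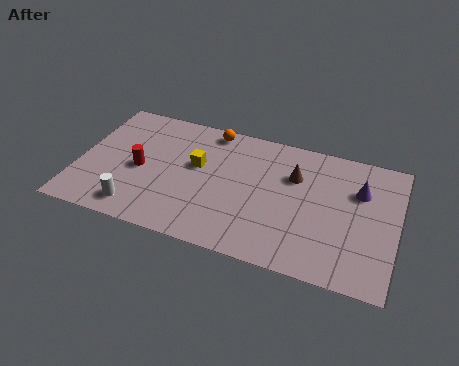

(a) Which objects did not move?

the yellow cube and the purple cone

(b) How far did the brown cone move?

1.2

From (10.0, 6.2) to (9.3, 5.2), the brown cone covered √(0.7² + 1.0²) ≈ 1.2 units.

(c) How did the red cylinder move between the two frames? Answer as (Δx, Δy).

(-1.8, 1.9)

The red cylinder started near (4.5, 1.6) and ended near (2.7, 3.5).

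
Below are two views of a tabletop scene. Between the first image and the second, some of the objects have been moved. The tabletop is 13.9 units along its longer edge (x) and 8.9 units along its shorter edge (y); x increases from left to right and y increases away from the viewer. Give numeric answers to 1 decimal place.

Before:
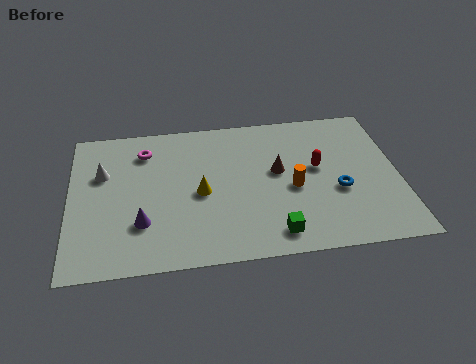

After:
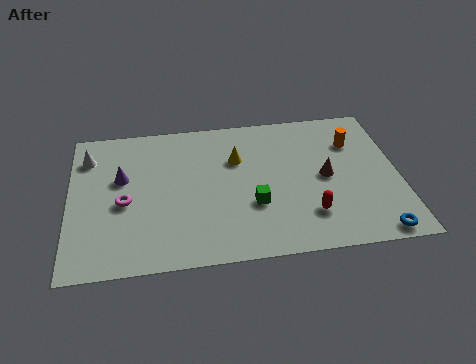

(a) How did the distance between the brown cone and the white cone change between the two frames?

+2.9

The distance was about 7.4 in the first image and 10.3 in the second, so they moved 2.9 units further apart.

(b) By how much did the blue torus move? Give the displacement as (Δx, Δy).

(1.4, -2.7)

The blue torus started near (11.3, 3.5) and ended near (12.7, 0.8).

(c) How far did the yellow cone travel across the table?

2.5

The yellow cone was near (5.5, 4.1) before and (7.1, 6.0) after, so it travelled √(1.6² + 1.9²) ≈ 2.5 units.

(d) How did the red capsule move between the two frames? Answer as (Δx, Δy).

(-0.5, -2.8)

From the two frames, the red capsule sits at roughly (10.5, 5.0) before and (10.0, 2.2) after.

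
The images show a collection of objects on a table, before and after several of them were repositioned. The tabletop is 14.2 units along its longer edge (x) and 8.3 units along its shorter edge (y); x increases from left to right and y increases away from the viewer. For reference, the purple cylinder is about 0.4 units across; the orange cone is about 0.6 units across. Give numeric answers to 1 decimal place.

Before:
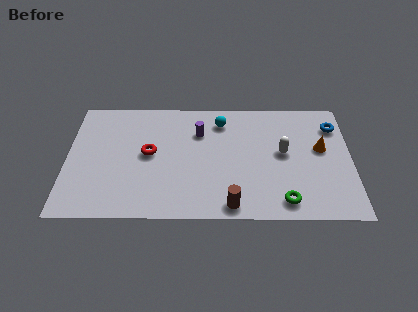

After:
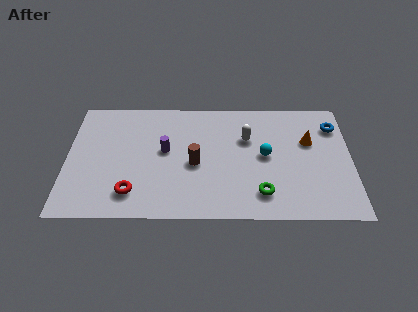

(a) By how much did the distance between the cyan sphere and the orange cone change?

-2.9

The distance was about 5.3 in the first image and 2.4 in the second, so they moved 2.9 units closer together.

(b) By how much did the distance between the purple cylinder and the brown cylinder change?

-3.5

They were about 5.2 units apart before and 1.7 after — 3.5 units closer together.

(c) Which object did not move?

the blue torus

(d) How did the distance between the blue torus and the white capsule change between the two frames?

+1.3

Before: roughly 3.2 units apart; after: 4.5. That's 1.3 units further apart.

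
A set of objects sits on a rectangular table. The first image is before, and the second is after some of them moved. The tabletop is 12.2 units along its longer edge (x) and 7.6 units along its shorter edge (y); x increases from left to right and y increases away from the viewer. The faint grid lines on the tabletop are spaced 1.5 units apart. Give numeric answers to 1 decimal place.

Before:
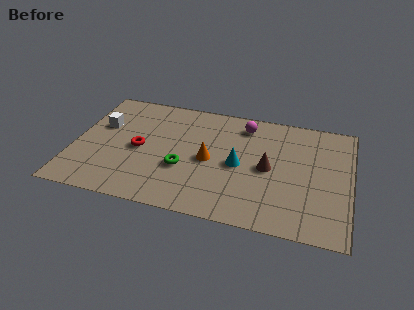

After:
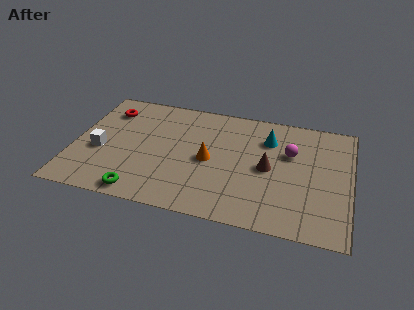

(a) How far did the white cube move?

1.7

The white cube was near (1.1, 4.8) before and (1.2, 3.1) after, so it travelled √(0.1² + 1.7²) ≈ 1.7 units.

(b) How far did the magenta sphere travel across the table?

2.5

The magenta sphere moved from about (7.4, 6.3) to (9.5, 4.9), a distance of √(2.1² + 1.4²) ≈ 2.5.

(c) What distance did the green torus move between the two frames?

2.6

The green torus moved from about (4.9, 2.8) to (3.2, 0.8), a distance of √(1.7² + 2.0²) ≈ 2.6.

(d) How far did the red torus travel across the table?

2.8

The red torus was near (2.9, 3.6) before and (1.3, 5.9) after, so it travelled √(1.6² + 2.3²) ≈ 2.8 units.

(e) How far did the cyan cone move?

2.3

From (7.3, 3.6) to (8.5, 5.6), the cyan cone covered √(1.2² + 2.0²) ≈ 2.3 units.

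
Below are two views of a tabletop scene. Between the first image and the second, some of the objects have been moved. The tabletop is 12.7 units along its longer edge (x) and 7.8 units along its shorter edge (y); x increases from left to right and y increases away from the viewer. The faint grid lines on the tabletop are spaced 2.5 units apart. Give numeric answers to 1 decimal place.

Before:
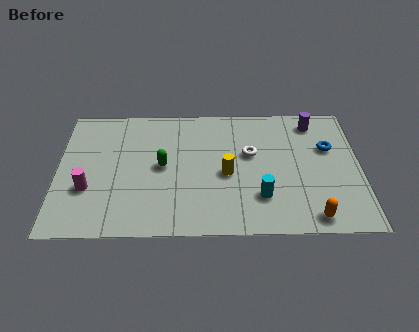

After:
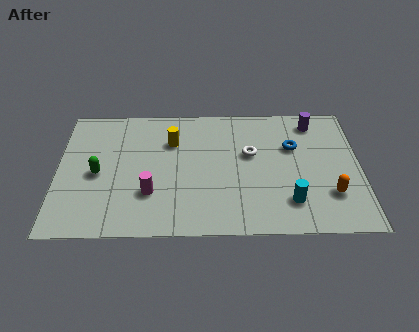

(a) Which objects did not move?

the white torus and the purple cylinder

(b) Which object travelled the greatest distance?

the yellow cylinder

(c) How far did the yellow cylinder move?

3.0

The yellow cylinder was near (7.1, 3.5) before and (4.8, 5.5) after, so it travelled √(2.3² + 2.0²) ≈ 3.0 units.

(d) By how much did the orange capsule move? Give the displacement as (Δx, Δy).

(0.8, 1.3)

From the two frames, the orange capsule sits at roughly (10.6, 0.9) before and (11.4, 2.2) after.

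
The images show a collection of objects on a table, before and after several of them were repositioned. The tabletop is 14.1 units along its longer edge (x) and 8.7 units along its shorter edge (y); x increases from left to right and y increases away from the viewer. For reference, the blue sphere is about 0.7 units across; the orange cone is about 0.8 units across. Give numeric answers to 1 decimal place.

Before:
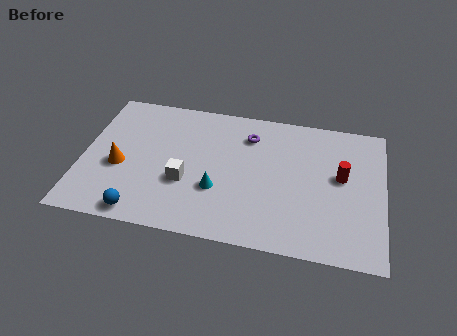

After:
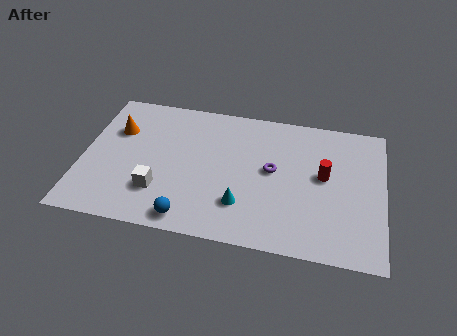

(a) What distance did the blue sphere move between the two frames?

2.2

From (3.0, 0.9) to (5.2, 1.0), the blue sphere covered √(2.2² + 0.1²) ≈ 2.2 units.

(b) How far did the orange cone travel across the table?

2.3

From (1.8, 3.6) to (1.5, 5.9), the orange cone covered √(0.3² + 2.3²) ≈ 2.3 units.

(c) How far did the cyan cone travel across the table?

1.4

From (6.4, 3.0) to (7.6, 2.3), the cyan cone covered √(1.2² + 0.7²) ≈ 1.4 units.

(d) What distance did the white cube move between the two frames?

1.4

From (4.9, 3.2) to (3.7, 2.4), the white cube covered √(1.2² + 0.8²) ≈ 1.4 units.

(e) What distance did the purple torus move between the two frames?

2.3

From (7.7, 6.7) to (8.9, 4.7), the purple torus covered √(1.2² + 2.0²) ≈ 2.3 units.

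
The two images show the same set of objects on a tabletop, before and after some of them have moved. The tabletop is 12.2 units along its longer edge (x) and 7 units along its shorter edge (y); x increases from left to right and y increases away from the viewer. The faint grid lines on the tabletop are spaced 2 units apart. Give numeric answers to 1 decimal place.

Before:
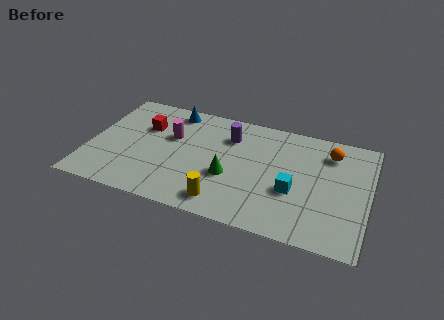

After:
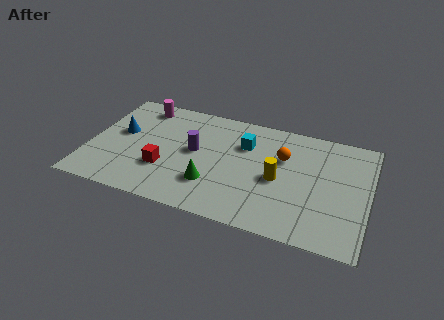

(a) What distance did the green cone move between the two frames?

1.0

The green cone was near (6.2, 2.7) before and (5.5, 2.0) after, so it travelled √(0.7² + 0.7²) ≈ 1.0 units.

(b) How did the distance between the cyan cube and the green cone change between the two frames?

+0.3

They were about 2.8 units apart before and 3.1 after — 0.3 units further apart.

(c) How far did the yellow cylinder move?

3.0

From (6.1, 1.1) to (8.3, 3.2), the yellow cylinder covered √(2.2² + 2.1²) ≈ 3.0 units.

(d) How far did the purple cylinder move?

2.0

From (6.0, 5.2) to (4.6, 3.8), the purple cylinder covered √(1.4² + 1.4²) ≈ 2.0 units.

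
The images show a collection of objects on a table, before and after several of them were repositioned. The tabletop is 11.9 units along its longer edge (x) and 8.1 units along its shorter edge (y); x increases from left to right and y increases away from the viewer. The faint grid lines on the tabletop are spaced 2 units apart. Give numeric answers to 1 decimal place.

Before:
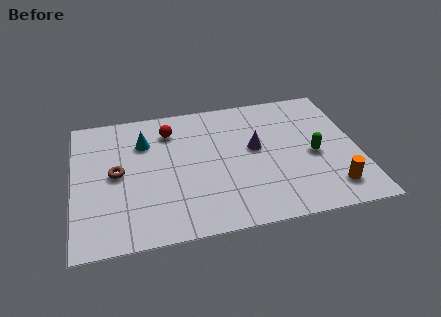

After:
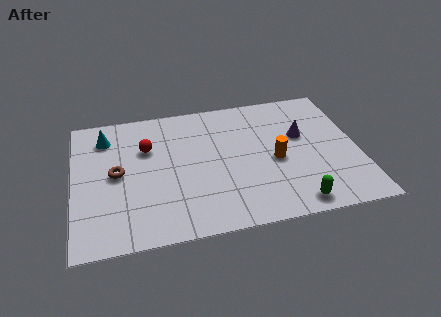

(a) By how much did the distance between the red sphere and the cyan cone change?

+0.8

They were about 1.2 units apart before and 2.0 after — 0.8 units further apart.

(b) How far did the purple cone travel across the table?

2.0

The purple cone moved from about (7.6, 4.5) to (9.6, 4.9), a distance of √(2.0² + 0.4²) ≈ 2.0.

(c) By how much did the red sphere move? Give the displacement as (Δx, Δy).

(-1.0, -0.9)

The red sphere was at about (4.1, 6.3) and moved to about (3.1, 5.4).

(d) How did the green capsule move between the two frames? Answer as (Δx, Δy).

(-1.0, -2.7)

From the two frames, the green capsule sits at roughly (10.0, 3.6) before and (9.0, 0.9) after.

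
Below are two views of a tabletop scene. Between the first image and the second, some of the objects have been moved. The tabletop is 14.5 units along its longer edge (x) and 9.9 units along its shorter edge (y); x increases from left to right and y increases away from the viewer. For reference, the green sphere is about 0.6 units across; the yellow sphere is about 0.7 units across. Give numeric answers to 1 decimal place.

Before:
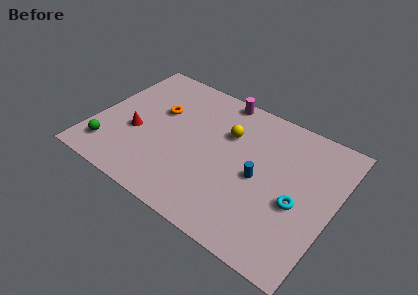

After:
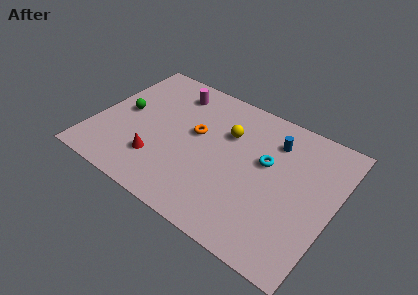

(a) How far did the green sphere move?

3.2

From (1.3, 1.9) to (1.6, 5.1), the green sphere covered √(0.3² + 3.2²) ≈ 3.2 units.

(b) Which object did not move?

the yellow sphere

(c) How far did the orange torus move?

2.5

The orange torus moved from about (3.6, 6.2) to (6.0, 5.7), a distance of √(2.4² + 0.5²) ≈ 2.5.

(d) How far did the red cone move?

2.1

The red cone was near (2.6, 3.9) before and (4.2, 2.6) after, so it travelled √(1.6² + 1.3²) ≈ 2.1 units.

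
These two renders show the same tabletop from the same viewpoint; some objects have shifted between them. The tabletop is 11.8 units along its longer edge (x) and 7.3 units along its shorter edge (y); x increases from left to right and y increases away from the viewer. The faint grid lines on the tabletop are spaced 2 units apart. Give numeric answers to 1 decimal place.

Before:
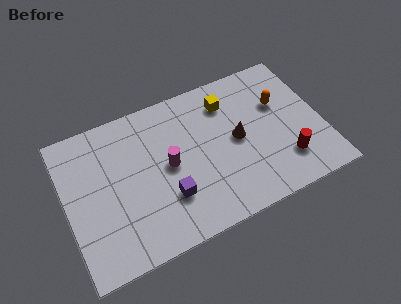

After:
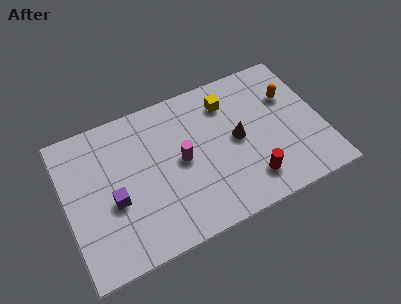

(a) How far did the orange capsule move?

0.5

The orange capsule was near (10.0, 4.7) before and (10.5, 4.9) after, so it travelled √(0.5² + 0.2²) ≈ 0.5 units.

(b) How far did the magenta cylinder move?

0.6

From (4.7, 3.7) to (5.3, 3.7), the magenta cylinder covered √(0.6² + 0.0²) ≈ 0.6 units.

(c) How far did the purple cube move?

2.5

The purple cube was near (4.5, 2.2) before and (2.1, 3.0) after, so it travelled √(2.4² + 0.8²) ≈ 2.5 units.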